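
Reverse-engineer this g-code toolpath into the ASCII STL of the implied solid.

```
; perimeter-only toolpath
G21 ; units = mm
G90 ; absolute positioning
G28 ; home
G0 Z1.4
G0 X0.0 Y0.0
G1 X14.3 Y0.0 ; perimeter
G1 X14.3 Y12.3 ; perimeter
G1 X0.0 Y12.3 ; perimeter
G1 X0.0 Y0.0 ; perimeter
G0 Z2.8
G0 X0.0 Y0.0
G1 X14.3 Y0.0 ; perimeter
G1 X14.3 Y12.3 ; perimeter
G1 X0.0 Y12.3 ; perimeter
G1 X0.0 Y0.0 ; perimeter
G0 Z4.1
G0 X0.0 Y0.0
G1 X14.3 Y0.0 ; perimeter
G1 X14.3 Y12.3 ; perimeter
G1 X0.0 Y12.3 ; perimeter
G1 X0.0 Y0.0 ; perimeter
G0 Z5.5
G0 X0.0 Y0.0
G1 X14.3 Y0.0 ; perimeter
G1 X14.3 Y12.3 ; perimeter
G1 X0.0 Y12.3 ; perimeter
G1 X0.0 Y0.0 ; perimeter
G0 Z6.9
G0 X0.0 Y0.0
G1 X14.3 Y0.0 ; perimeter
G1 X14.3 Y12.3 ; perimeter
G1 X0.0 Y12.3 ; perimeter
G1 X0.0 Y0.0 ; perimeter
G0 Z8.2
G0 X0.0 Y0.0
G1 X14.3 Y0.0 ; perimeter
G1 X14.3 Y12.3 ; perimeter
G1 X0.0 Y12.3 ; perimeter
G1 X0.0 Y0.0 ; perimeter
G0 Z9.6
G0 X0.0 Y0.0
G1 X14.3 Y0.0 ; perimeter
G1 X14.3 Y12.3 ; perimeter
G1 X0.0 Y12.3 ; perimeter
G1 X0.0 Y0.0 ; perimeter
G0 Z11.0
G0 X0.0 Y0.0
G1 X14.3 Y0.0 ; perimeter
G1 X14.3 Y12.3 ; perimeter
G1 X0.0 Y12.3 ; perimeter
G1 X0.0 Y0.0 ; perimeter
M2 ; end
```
solid part
  facet normal 0.0000 0.0000 -1.0000
    outer loop
      vertex 14.3 12.3 0.0
      vertex 14.3 0.0 0.0
      vertex 0.0 0.0 0.0
    endloop
  endfacet
  facet normal 0.0000 0.0000 -1.0000
    outer loop
      vertex 0.0 12.3 0.0
      vertex 14.3 12.3 0.0
      vertex 0.0 0.0 0.0
    endloop
  endfacet
  facet normal 0.0000 0.0000 1.0000
    outer loop
      vertex 0.0 0.0 11.0
      vertex 14.3 0.0 11.0
      vertex 14.3 12.3 11.0
    endloop
  endfacet
  facet normal 0.0000 0.0000 1.0000
    outer loop
      vertex 0.0 0.0 11.0
      vertex 14.3 12.3 11.0
      vertex 0.0 12.3 11.0
    endloop
  endfacet
  facet normal 0.0000 -1.0000 0.0000
    outer loop
      vertex 0.0 0.0 0.0
      vertex 14.3 0.0 0.0
      vertex 14.3 0.0 11.0
    endloop
  endfacet
  facet normal 0.0000 -1.0000 0.0000
    outer loop
      vertex 0.0 0.0 0.0
      vertex 14.3 0.0 11.0
      vertex 0.0 0.0 11.0
    endloop
  endfacet
  facet normal 0.0000 1.0000 0.0000
    outer loop
      vertex 14.3 12.3 11.0
      vertex 14.3 12.3 0.0
      vertex 0.0 12.3 0.0
    endloop
  endfacet
  facet normal 0.0000 1.0000 0.0000
    outer loop
      vertex 0.0 12.3 11.0
      vertex 14.3 12.3 11.0
      vertex 0.0 12.3 0.0
    endloop
  endfacet
  facet normal -1.0000 0.0000 0.0000
    outer loop
      vertex 0.0 12.3 11.0
      vertex 0.0 12.3 0.0
      vertex 0.0 0.0 0.0
    endloop
  endfacet
  facet normal -1.0000 0.0000 0.0000
    outer loop
      vertex 0.0 0.0 11.0
      vertex 0.0 12.3 11.0
      vertex 0.0 0.0 0.0
    endloop
  endfacet
  facet normal 1.0000 0.0000 0.0000
    outer loop
      vertex 14.3 0.0 0.0
      vertex 14.3 12.3 0.0
      vertex 14.3 12.3 11.0
    endloop
  endfacet
  facet normal 1.0000 0.0000 0.0000
    outer loop
      vertex 14.3 0.0 0.0
      vertex 14.3 12.3 11.0
      vertex 14.3 0.0 11.0
    endloop
  endfacet
endsolid part

The G0 Z moves step by Δz≈1.4 mm. Every layer's G1 loop is the same polygon, so the solid is a straight extrusion of it from z=0 to z≈11. Closing with flat bottom and top caps and triangulating gives 12 facets — a rectangular box, roughly 14.3 × 12.3 mm footprint and 11 mm tall.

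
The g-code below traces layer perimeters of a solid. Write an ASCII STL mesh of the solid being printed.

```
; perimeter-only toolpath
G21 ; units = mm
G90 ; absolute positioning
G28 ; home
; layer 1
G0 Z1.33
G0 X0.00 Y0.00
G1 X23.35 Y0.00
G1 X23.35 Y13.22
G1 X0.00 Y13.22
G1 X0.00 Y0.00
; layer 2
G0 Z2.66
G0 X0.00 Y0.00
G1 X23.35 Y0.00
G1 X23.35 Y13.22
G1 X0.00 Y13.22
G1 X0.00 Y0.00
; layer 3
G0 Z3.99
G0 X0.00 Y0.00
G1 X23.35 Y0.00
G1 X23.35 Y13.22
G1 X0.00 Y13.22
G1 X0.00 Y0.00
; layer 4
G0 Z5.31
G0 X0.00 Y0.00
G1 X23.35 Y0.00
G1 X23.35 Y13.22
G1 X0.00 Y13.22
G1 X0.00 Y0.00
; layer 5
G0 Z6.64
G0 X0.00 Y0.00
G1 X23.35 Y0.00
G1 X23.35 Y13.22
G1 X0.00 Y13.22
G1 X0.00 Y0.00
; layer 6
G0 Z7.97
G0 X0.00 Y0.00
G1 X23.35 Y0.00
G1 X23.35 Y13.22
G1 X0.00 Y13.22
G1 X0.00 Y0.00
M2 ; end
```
solid part
  facet normal 0.0000 0.0000 -1.0000
    outer loop
      vertex 23.35 13.22 0.00
      vertex 23.35 0.00 0.00
      vertex 0.00 0.00 0.00
    endloop
  endfacet
  facet normal 0.0000 0.0000 -1.0000
    outer loop
      vertex 0.00 13.22 0.00
      vertex 23.35 13.22 0.00
      vertex 0.00 0.00 0.00
    endloop
  endfacet
  facet normal 0.0000 0.0000 1.0000
    outer loop
      vertex 0.00 0.00 7.97
      vertex 23.35 0.00 7.97
      vertex 23.35 13.22 7.97
    endloop
  endfacet
  facet normal 0.0000 0.0000 1.0000
    outer loop
      vertex 0.00 0.00 7.97
      vertex 23.35 13.22 7.97
      vertex 0.00 13.22 7.97
    endloop
  endfacet
  facet normal 0.0000 -1.0000 0.0000
    outer loop
      vertex 0.00 0.00 0.00
      vertex 23.35 0.00 0.00
      vertex 23.35 0.00 7.97
    endloop
  endfacet
  facet normal 0.0000 -1.0000 0.0000
    outer loop
      vertex 0.00 0.00 0.00
      vertex 23.35 0.00 7.97
      vertex 0.00 0.00 7.97
    endloop
  endfacet
  facet normal 0.0000 1.0000 0.0000
    outer loop
      vertex 23.35 13.22 7.97
      vertex 23.35 13.22 0.00
      vertex 0.00 13.22 0.00
    endloop
  endfacet
  facet normal 0.0000 1.0000 0.0000
    outer loop
      vertex 0.00 13.22 7.97
      vertex 23.35 13.22 7.97
      vertex 0.00 13.22 0.00
    endloop
  endfacet
  facet normal -1.0000 0.0000 0.0000
    outer loop
      vertex 0.00 13.22 7.97
      vertex 0.00 13.22 0.00
      vertex 0.00 0.00 0.00
    endloop
  endfacet
  facet normal -1.0000 0.0000 0.0000
    outer loop
      vertex 0.00 0.00 7.97
      vertex 0.00 13.22 7.97
      vertex 0.00 0.00 0.00
    endloop
  endfacet
  facet normal 1.0000 0.0000 0.0000
    outer loop
      vertex 23.35 0.00 0.00
      vertex 23.35 13.22 0.00
      vertex 23.35 13.22 7.97
    endloop
  endfacet
  facet normal 1.0000 0.0000 0.0000
    outer loop
      vertex 23.35 0.00 0.00
      vertex 23.35 13.22 7.97
      vertex 23.35 0.00 7.97
    endloop
  endfacet
endsolid part

The G0 Z moves step by Δz≈1.33 mm. Every layer's G1 loop is the same polygon, so the solid is a straight extrusion of it from z=0 to z≈7.97. Closing with flat bottom and top caps and triangulating gives 12 facets — a rectangular box, roughly 23.4 × 13.2 mm footprint and 7.97 mm tall.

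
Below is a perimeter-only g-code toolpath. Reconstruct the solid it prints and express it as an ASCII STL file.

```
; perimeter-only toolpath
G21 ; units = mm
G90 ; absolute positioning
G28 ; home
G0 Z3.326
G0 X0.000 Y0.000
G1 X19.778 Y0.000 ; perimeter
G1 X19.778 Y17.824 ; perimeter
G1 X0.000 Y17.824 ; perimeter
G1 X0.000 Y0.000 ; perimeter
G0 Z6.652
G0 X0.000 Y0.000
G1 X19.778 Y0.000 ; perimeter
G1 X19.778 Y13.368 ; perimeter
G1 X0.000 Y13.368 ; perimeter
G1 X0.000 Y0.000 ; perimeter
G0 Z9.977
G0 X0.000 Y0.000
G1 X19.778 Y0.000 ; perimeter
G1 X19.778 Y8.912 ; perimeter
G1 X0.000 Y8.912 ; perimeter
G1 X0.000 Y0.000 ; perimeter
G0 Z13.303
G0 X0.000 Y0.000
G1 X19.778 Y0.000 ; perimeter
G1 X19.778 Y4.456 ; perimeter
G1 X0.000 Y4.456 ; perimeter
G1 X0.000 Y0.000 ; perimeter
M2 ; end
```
solid part
  facet normal 0.0000 0.0000 -1.0000
    outer loop
      vertex 19.778 22.280 0.000
      vertex 19.778 0.000 0.000
      vertex 0.000 0.000 0.000
    endloop
  endfacet
  facet normal 0.0000 0.0000 -1.0000
    outer loop
      vertex 0.000 22.280 0.000
      vertex 19.778 22.280 0.000
      vertex 0.000 0.000 0.000
    endloop
  endfacet
  facet normal 0.0000 -1.0000 0.0000
    outer loop
      vertex 0.000 0.000 0.000
      vertex 19.778 0.000 0.000
      vertex 19.778 0.000 16.629
    endloop
  endfacet
  facet normal 0.0000 -1.0000 0.0000
    outer loop
      vertex 0.000 0.000 0.000
      vertex 19.778 0.000 16.629
      vertex 0.000 0.000 16.629
    endloop
  endfacet
  facet normal 0.0000 0.5981 0.8014
    outer loop
      vertex 0.000 0.000 16.629
      vertex 19.778 0.000 16.629
      vertex 19.778 22.280 0.000
    endloop
  endfacet
  facet normal 0.0000 0.5981 0.8014
    outer loop
      vertex 0.000 0.000 16.629
      vertex 19.778 22.280 0.000
      vertex 0.000 22.280 0.000
    endloop
  endfacet
  facet normal -1.0000 0.0000 0.0000
    outer loop
      vertex 0.000 0.000 16.629
      vertex 0.000 22.280 0.000
      vertex 0.000 0.000 0.000
    endloop
  endfacet
  facet normal 1.0000 0.0000 0.0000
    outer loop
      vertex 19.778 0.000 0.000
      vertex 19.778 22.280 0.000
      vertex 19.778 0.000 16.629
    endloop
  endfacet
endsolid part

The G0 Z moves step by Δz≈3.326 mm. The G1 loops shrink linearly with z, so the solid tapers from its base footprint up to z≈16.6. Closing with a flat bottom cap and the tapered top and triangulating gives 8 facets — a wedge (ramp): 19.8 × 22.3 mm base, rising to 16.6 mm along the y=0 edge and sloping linearly to z=0 at y=22.3.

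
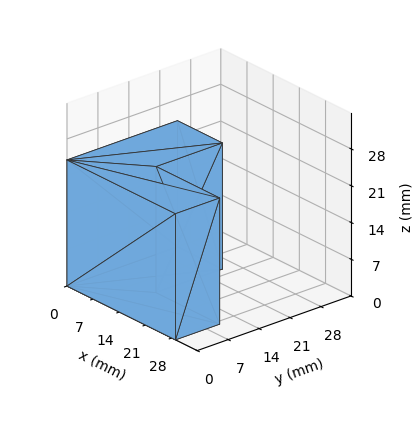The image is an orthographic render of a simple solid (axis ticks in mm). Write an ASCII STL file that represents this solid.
Reading the render: the shape is an L-shaped prism: outer 29 × 25 mm, arm thicknesses ≈ 10 mm (horizontal) and 12 mm (vertical), extruded 24 mm in z (dimensions read to the nearest mm from the axis ticks). For the STL, each face is triangulated and given an outward normal.

solid part
  facet normal 0.0000 0.0000 -1.0000
    outer loop
      vertex 29.00 10.00 0.00
      vertex 29.00 0.00 0.00
      vertex 0.00 0.00 0.00
    endloop
  endfacet
  facet normal 0.0000 0.0000 -1.0000
    outer loop
      vertex 12.00 10.00 0.00
      vertex 29.00 10.00 0.00
      vertex 0.00 0.00 0.00
    endloop
  endfacet
  facet normal 0.0000 0.0000 -1.0000
    outer loop
      vertex 12.00 25.00 0.00
      vertex 12.00 10.00 0.00
      vertex 0.00 0.00 0.00
    endloop
  endfacet
  facet normal 0.0000 0.0000 -1.0000
    outer loop
      vertex 0.00 25.00 0.00
      vertex 12.00 25.00 0.00
      vertex 0.00 0.00 0.00
    endloop
  endfacet
  facet normal 0.0000 0.0000 1.0000
    outer loop
      vertex 0.00 0.00 24.00
      vertex 29.00 0.00 24.00
      vertex 29.00 10.00 24.00
    endloop
  endfacet
  facet normal 0.0000 0.0000 1.0000
    outer loop
      vertex 0.00 0.00 24.00
      vertex 29.00 10.00 24.00
      vertex 12.00 10.00 24.00
    endloop
  endfacet
  facet normal 0.0000 0.0000 1.0000
    outer loop
      vertex 0.00 0.00 24.00
      vertex 12.00 10.00 24.00
      vertex 12.00 25.00 24.00
    endloop
  endfacet
  facet normal 0.0000 0.0000 1.0000
    outer loop
      vertex 0.00 0.00 24.00
      vertex 12.00 25.00 24.00
      vertex 0.00 25.00 24.00
    endloop
  endfacet
  facet normal 0.0000 -1.0000 0.0000
    outer loop
      vertex 0.00 0.00 0.00
      vertex 29.00 0.00 0.00
      vertex 29.00 0.00 24.00
    endloop
  endfacet
  facet normal 0.0000 -1.0000 0.0000
    outer loop
      vertex 0.00 0.00 0.00
      vertex 29.00 0.00 24.00
      vertex 0.00 0.00 24.00
    endloop
  endfacet
  facet normal 1.0000 0.0000 0.0000
    outer loop
      vertex 29.00 0.00 0.00
      vertex 29.00 10.00 0.00
      vertex 29.00 10.00 24.00
    endloop
  endfacet
  facet normal 1.0000 0.0000 0.0000
    outer loop
      vertex 29.00 0.00 0.00
      vertex 29.00 10.00 24.00
      vertex 29.00 0.00 24.00
    endloop
  endfacet
  facet normal 0.0000 1.0000 0.0000
    outer loop
      vertex 29.00 10.00 0.00
      vertex 12.00 10.00 0.00
      vertex 12.00 10.00 24.00
    endloop
  endfacet
  facet normal 0.0000 1.0000 0.0000
    outer loop
      vertex 29.00 10.00 0.00
      vertex 12.00 10.00 24.00
      vertex 29.00 10.00 24.00
    endloop
  endfacet
  facet normal 1.0000 0.0000 0.0000
    outer loop
      vertex 12.00 10.00 0.00
      vertex 12.00 25.00 0.00
      vertex 12.00 25.00 24.00
    endloop
  endfacet
  facet normal 1.0000 0.0000 0.0000
    outer loop
      vertex 12.00 10.00 0.00
      vertex 12.00 25.00 24.00
      vertex 12.00 10.00 24.00
    endloop
  endfacet
  facet normal 0.0000 1.0000 0.0000
    outer loop
      vertex 12.00 25.00 0.00
      vertex 0.00 25.00 0.00
      vertex 0.00 25.00 24.00
    endloop
  endfacet
  facet normal 0.0000 1.0000 0.0000
    outer loop
      vertex 12.00 25.00 0.00
      vertex 0.00 25.00 24.00
      vertex 12.00 25.00 24.00
    endloop
  endfacet
  facet normal -1.0000 0.0000 0.0000
    outer loop
      vertex 0.00 25.00 0.00
      vertex 0.00 0.00 0.00
      vertex 0.00 0.00 24.00
    endloop
  endfacet
  facet normal -1.0000 0.0000 0.0000
    outer loop
      vertex 0.00 25.00 0.00
      vertex 0.00 0.00 24.00
      vertex 0.00 25.00 24.00
    endloop
  endfacet
endsolid part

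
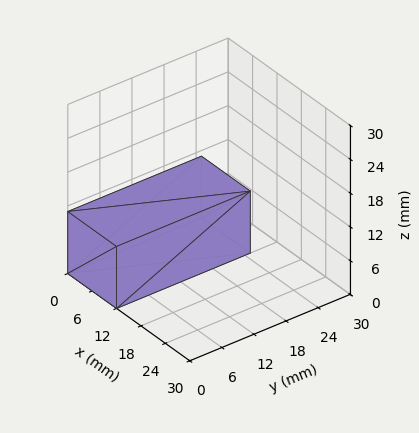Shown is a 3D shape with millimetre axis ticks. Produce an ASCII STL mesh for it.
Reading the render: the shape is a rectangular box, roughly 12 × 25 mm footprint and 11 mm tall (dimensions read to the nearest mm from the axis ticks). For the STL, each face is triangulated and given an outward normal.

solid part
  facet normal 0.0000 0.0000 -1.0000
    outer loop
      vertex 12.000 25.000 0.000
      vertex 12.000 0.000 0.000
      vertex 0.000 0.000 0.000
    endloop
  endfacet
  facet normal 0.0000 0.0000 -1.0000
    outer loop
      vertex 0.000 25.000 0.000
      vertex 12.000 25.000 0.000
      vertex 0.000 0.000 0.000
    endloop
  endfacet
  facet normal 0.0000 0.0000 1.0000
    outer loop
      vertex 0.000 0.000 11.000
      vertex 12.000 0.000 11.000
      vertex 12.000 25.000 11.000
    endloop
  endfacet
  facet normal 0.0000 0.0000 1.0000
    outer loop
      vertex 0.000 0.000 11.000
      vertex 12.000 25.000 11.000
      vertex 0.000 25.000 11.000
    endloop
  endfacet
  facet normal 0.0000 -1.0000 0.0000
    outer loop
      vertex 0.000 0.000 0.000
      vertex 12.000 0.000 0.000
      vertex 12.000 0.000 11.000
    endloop
  endfacet
  facet normal 0.0000 -1.0000 0.0000
    outer loop
      vertex 0.000 0.000 0.000
      vertex 12.000 0.000 11.000
      vertex 0.000 0.000 11.000
    endloop
  endfacet
  facet normal 0.0000 1.0000 0.0000
    outer loop
      vertex 12.000 25.000 11.000
      vertex 12.000 25.000 0.000
      vertex 0.000 25.000 0.000
    endloop
  endfacet
  facet normal 0.0000 1.0000 0.0000
    outer loop
      vertex 0.000 25.000 11.000
      vertex 12.000 25.000 11.000
      vertex 0.000 25.000 0.000
    endloop
  endfacet
  facet normal -1.0000 0.0000 0.0000
    outer loop
      vertex 0.000 25.000 11.000
      vertex 0.000 25.000 0.000
      vertex 0.000 0.000 0.000
    endloop
  endfacet
  facet normal -1.0000 0.0000 0.0000
    outer loop
      vertex 0.000 0.000 11.000
      vertex 0.000 25.000 11.000
      vertex 0.000 0.000 0.000
    endloop
  endfacet
  facet normal 1.0000 0.0000 0.0000
    outer loop
      vertex 12.000 0.000 0.000
      vertex 12.000 25.000 0.000
      vertex 12.000 25.000 11.000
    endloop
  endfacet
  facet normal 1.0000 0.0000 0.0000
    outer loop
      vertex 12.000 0.000 0.000
      vertex 12.000 25.000 11.000
      vertex 12.000 0.000 11.000
    endloop
  endfacet
endsolid part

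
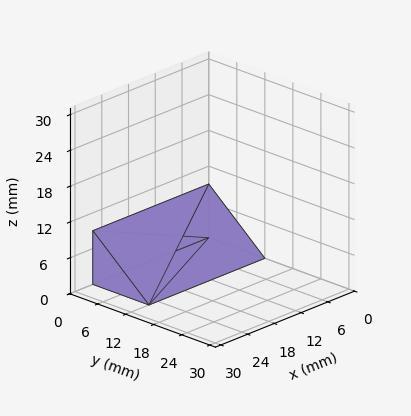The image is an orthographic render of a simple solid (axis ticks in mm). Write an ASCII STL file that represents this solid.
Reading the render: the shape is a wedge (ramp): 26 × 12 mm base, rising to 9 mm along the y=0 edge and sloping linearly to z=0 at y=12 (dimensions read to the nearest mm from the axis ticks). For the STL, each face is triangulated and given an outward normal.

solid part
  facet normal 0.0000 0.0000 -1.0000
    outer loop
      vertex 26.00 12.00 0.00
      vertex 26.00 0.00 0.00
      vertex 0.00 0.00 0.00
    endloop
  endfacet
  facet normal 0.0000 0.0000 -1.0000
    outer loop
      vertex 0.00 12.00 0.00
      vertex 26.00 12.00 0.00
      vertex 0.00 0.00 0.00
    endloop
  endfacet
  facet normal 0.0000 -1.0000 0.0000
    outer loop
      vertex 0.00 0.00 0.00
      vertex 26.00 0.00 0.00
      vertex 26.00 0.00 9.00
    endloop
  endfacet
  facet normal 0.0000 -1.0000 0.0000
    outer loop
      vertex 0.00 0.00 0.00
      vertex 26.00 0.00 9.00
      vertex 0.00 0.00 9.00
    endloop
  endfacet
  facet normal 0.0000 0.6000 0.8000
    outer loop
      vertex 0.00 0.00 9.00
      vertex 26.00 0.00 9.00
      vertex 26.00 12.00 0.00
    endloop
  endfacet
  facet normal 0.0000 0.6000 0.8000
    outer loop
      vertex 0.00 0.00 9.00
      vertex 26.00 12.00 0.00
      vertex 0.00 12.00 0.00
    endloop
  endfacet
  facet normal -1.0000 0.0000 0.0000
    outer loop
      vertex 0.00 0.00 9.00
      vertex 0.00 12.00 0.00
      vertex 0.00 0.00 0.00
    endloop
  endfacet
  facet normal 1.0000 0.0000 0.0000
    outer loop
      vertex 26.00 0.00 0.00
      vertex 26.00 12.00 0.00
      vertex 26.00 0.00 9.00
    endloop
  endfacet
endsolid part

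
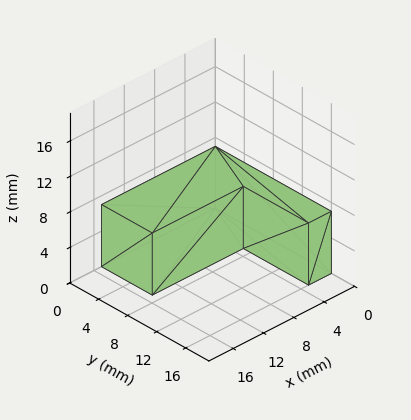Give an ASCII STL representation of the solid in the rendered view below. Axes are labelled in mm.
Reading the render: the shape is an L-shaped prism: outer 15 × 16 mm, arm thicknesses ≈ 7 mm (horizontal) and 3 mm (vertical), extruded 7 mm in z (dimensions read to the nearest mm from the axis ticks). For the STL, each face is triangulated and given an outward normal.

solid part
  facet normal 0.0000 0.0000 -1.0000
    outer loop
      vertex 15.00 7.00 0.00
      vertex 15.00 0.00 0.00
      vertex 0.00 0.00 0.00
    endloop
  endfacet
  facet normal 0.0000 0.0000 -1.0000
    outer loop
      vertex 3.00 7.00 0.00
      vertex 15.00 7.00 0.00
      vertex 0.00 0.00 0.00
    endloop
  endfacet
  facet normal 0.0000 0.0000 -1.0000
    outer loop
      vertex 3.00 16.00 0.00
      vertex 3.00 7.00 0.00
      vertex 0.00 0.00 0.00
    endloop
  endfacet
  facet normal 0.0000 0.0000 -1.0000
    outer loop
      vertex 0.00 16.00 0.00
      vertex 3.00 16.00 0.00
      vertex 0.00 0.00 0.00
    endloop
  endfacet
  facet normal 0.0000 0.0000 1.0000
    outer loop
      vertex 0.00 0.00 7.00
      vertex 15.00 0.00 7.00
      vertex 15.00 7.00 7.00
    endloop
  endfacet
  facet normal 0.0000 0.0000 1.0000
    outer loop
      vertex 0.00 0.00 7.00
      vertex 15.00 7.00 7.00
      vertex 3.00 7.00 7.00
    endloop
  endfacet
  facet normal 0.0000 0.0000 1.0000
    outer loop
      vertex 0.00 0.00 7.00
      vertex 3.00 7.00 7.00
      vertex 3.00 16.00 7.00
    endloop
  endfacet
  facet normal 0.0000 0.0000 1.0000
    outer loop
      vertex 0.00 0.00 7.00
      vertex 3.00 16.00 7.00
      vertex 0.00 16.00 7.00
    endloop
  endfacet
  facet normal 0.0000 -1.0000 0.0000
    outer loop
      vertex 0.00 0.00 0.00
      vertex 15.00 0.00 0.00
      vertex 15.00 0.00 7.00
    endloop
  endfacet
  facet normal 0.0000 -1.0000 0.0000
    outer loop
      vertex 0.00 0.00 0.00
      vertex 15.00 0.00 7.00
      vertex 0.00 0.00 7.00
    endloop
  endfacet
  facet normal 1.0000 0.0000 0.0000
    outer loop
      vertex 15.00 0.00 0.00
      vertex 15.00 7.00 0.00
      vertex 15.00 7.00 7.00
    endloop
  endfacet
  facet normal 1.0000 0.0000 0.0000
    outer loop
      vertex 15.00 0.00 0.00
      vertex 15.00 7.00 7.00
      vertex 15.00 0.00 7.00
    endloop
  endfacet
  facet normal 0.0000 1.0000 0.0000
    outer loop
      vertex 15.00 7.00 0.00
      vertex 3.00 7.00 0.00
      vertex 3.00 7.00 7.00
    endloop
  endfacet
  facet normal 0.0000 1.0000 0.0000
    outer loop
      vertex 15.00 7.00 0.00
      vertex 3.00 7.00 7.00
      vertex 15.00 7.00 7.00
    endloop
  endfacet
  facet normal 1.0000 0.0000 0.0000
    outer loop
      vertex 3.00 7.00 0.00
      vertex 3.00 16.00 0.00
      vertex 3.00 16.00 7.00
    endloop
  endfacet
  facet normal 1.0000 0.0000 0.0000
    outer loop
      vertex 3.00 7.00 0.00
      vertex 3.00 16.00 7.00
      vertex 3.00 7.00 7.00
    endloop
  endfacet
  facet normal 0.0000 1.0000 0.0000
    outer loop
      vertex 3.00 16.00 0.00
      vertex 0.00 16.00 0.00
      vertex 0.00 16.00 7.00
    endloop
  endfacet
  facet normal 0.0000 1.0000 0.0000
    outer loop
      vertex 3.00 16.00 0.00
      vertex 0.00 16.00 7.00
      vertex 3.00 16.00 7.00
    endloop
  endfacet
  facet normal -1.0000 0.0000 0.0000
    outer loop
      vertex 0.00 16.00 0.00
      vertex 0.00 0.00 0.00
      vertex 0.00 0.00 7.00
    endloop
  endfacet
  facet normal -1.0000 0.0000 0.0000
    outer loop
      vertex 0.00 16.00 0.00
      vertex 0.00 0.00 7.00
      vertex 0.00 16.00 7.00
    endloop
  endfacet
endsolid part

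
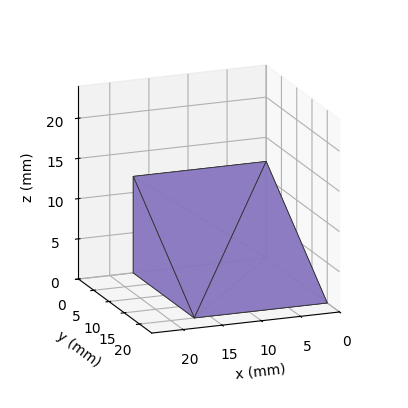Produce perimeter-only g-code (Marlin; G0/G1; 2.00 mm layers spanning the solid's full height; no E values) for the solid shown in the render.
Reading the render: the shape is a wedge (ramp): 17 × 20 mm base, rising to 12 mm along the y=0 edge and sloping linearly to z=0 at y=20 (dimensions read to the nearest mm from the axis ticks). For the g-code, the solid's height is divided into equal slices at the stated Δz and each level perimeter traced with G1 moves after a G0 lift.

; perimeter-only toolpath
G21 ; units = mm
G90 ; absolute positioning
G28 ; home
; layer 1
G0 Z2.00
G0 X0.00 Y0.00
G1 X17.00 Y0.00
G1 X17.00 Y16.67
G1 X0.00 Y16.67
G1 X0.00 Y0.00
; layer 2
G0 Z4.00
G0 X0.00 Y0.00
G1 X17.00 Y0.00
G1 X17.00 Y13.33
G1 X0.00 Y13.33
G1 X0.00 Y0.00
; layer 3
G0 Z6.00
G0 X0.00 Y0.00
G1 X17.00 Y0.00
G1 X17.00 Y10.00
G1 X0.00 Y10.00
G1 X0.00 Y0.00
; layer 4
G0 Z8.00
G0 X0.00 Y0.00
G1 X17.00 Y0.00
G1 X17.00 Y6.67
G1 X0.00 Y6.67
G1 X0.00 Y0.00
; layer 5
G0 Z10.00
G0 X0.00 Y0.00
G1 X17.00 Y0.00
G1 X17.00 Y3.33
G1 X0.00 Y3.33
G1 X0.00 Y0.00
M2 ; end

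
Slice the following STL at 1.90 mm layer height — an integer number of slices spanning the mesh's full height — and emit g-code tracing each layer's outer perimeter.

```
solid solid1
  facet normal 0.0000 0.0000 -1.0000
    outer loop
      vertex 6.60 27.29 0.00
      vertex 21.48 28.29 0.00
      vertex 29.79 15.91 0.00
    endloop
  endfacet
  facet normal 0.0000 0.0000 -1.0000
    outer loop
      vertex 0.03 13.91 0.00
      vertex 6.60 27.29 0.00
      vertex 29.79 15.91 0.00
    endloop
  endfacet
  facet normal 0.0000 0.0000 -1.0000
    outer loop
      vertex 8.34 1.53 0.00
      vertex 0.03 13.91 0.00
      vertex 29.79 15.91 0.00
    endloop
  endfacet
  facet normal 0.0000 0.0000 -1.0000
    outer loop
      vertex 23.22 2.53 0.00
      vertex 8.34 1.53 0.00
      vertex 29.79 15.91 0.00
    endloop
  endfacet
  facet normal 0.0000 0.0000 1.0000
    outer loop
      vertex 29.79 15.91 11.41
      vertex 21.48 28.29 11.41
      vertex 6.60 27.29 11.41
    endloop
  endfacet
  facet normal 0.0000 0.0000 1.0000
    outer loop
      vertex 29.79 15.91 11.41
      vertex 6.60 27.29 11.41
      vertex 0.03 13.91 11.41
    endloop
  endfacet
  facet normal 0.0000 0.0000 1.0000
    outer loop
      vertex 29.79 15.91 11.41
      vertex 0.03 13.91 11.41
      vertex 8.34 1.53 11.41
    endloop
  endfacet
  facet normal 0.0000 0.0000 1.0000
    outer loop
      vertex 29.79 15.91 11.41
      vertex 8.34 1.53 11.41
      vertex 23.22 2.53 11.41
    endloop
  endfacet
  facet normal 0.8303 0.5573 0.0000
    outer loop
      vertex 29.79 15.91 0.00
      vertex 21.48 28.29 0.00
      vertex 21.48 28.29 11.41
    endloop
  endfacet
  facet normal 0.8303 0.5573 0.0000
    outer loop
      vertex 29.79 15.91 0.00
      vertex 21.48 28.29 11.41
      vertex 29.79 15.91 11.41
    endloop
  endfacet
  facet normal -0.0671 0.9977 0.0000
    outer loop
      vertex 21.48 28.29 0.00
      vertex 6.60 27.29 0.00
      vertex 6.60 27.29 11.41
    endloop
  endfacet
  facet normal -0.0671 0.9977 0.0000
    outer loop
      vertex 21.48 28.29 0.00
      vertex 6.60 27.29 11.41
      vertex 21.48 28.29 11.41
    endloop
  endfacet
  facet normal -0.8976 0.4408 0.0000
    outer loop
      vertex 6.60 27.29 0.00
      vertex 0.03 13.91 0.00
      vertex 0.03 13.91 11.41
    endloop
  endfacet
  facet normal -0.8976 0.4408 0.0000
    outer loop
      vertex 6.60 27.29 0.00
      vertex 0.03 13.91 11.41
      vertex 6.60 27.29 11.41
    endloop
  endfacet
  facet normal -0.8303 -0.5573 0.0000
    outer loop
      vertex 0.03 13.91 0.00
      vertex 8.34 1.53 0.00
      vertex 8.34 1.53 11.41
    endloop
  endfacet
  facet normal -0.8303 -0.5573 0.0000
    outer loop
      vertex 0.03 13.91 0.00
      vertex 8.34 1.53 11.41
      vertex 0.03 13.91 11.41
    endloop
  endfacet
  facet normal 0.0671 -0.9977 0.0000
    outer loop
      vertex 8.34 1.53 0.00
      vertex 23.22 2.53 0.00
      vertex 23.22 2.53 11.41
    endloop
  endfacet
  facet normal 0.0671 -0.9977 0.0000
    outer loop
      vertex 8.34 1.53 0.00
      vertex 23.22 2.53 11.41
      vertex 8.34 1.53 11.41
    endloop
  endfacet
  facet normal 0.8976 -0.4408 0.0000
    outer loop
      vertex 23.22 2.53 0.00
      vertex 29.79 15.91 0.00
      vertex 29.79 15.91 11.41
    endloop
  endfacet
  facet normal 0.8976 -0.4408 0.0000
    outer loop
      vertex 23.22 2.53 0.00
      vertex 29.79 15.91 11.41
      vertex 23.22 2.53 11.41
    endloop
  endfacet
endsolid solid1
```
; perimeter-only toolpath
G21 ; units = mm
G90 ; absolute positioning
G28 ; home
; layer 1
G0 Z1.90
G0 X29.79 Y15.91
G1 X21.48 Y28.29
G1 X6.60 Y27.29
G1 X0.03 Y13.91
G1 X8.34 Y1.53
G1 X23.22 Y2.53
G1 X29.79 Y15.91
; layer 2
G0 Z3.80
G0 X29.79 Y15.91
G1 X21.48 Y28.29
G1 X6.60 Y27.29
G1 X0.03 Y13.91
G1 X8.34 Y1.53
G1 X23.22 Y2.53
G1 X29.79 Y15.91
; layer 3
G0 Z5.71
G0 X29.79 Y15.91
G1 X21.48 Y28.29
G1 X6.60 Y27.29
G1 X0.03 Y13.91
G1 X8.34 Y1.53
G1 X23.22 Y2.53
G1 X29.79 Y15.91
; layer 4
G0 Z7.61
G0 X29.79 Y15.91
G1 X21.48 Y28.29
G1 X6.60 Y27.29
G1 X0.03 Y13.91
G1 X8.34 Y1.53
G1 X23.22 Y2.53
G1 X29.79 Y15.91
; layer 5
G0 Z9.51
G0 X29.79 Y15.91
G1 X21.48 Y28.29
G1 X6.60 Y27.29
G1 X0.03 Y13.91
G1 X8.34 Y1.53
G1 X23.22 Y2.53
G1 X29.79 Y15.91
; layer 6
G0 Z11.41
G0 X29.79 Y15.91
G1 X21.48 Y28.29
G1 X6.60 Y27.29
G1 X0.03 Y13.91
G1 X8.34 Y1.53
G1 X23.22 Y2.53
G1 X29.79 Y15.91
M2 ; end

The solid is a regular 6-sided prism (a cylinder approximated with 6 flat sides), circumscribed radius ≈ 14.9 mm, height ≈ 11.4 mm. Slicing at Δz = 1.90 mm — 6 equal slices spanning the solid's height, so layer i sits at z = i·h/6 — gives 6 non-empty perimeters. Each is a 6-segment closed polygon; G0 lifts to the layer z and rapids to the start vertex, then G1 traces the edges.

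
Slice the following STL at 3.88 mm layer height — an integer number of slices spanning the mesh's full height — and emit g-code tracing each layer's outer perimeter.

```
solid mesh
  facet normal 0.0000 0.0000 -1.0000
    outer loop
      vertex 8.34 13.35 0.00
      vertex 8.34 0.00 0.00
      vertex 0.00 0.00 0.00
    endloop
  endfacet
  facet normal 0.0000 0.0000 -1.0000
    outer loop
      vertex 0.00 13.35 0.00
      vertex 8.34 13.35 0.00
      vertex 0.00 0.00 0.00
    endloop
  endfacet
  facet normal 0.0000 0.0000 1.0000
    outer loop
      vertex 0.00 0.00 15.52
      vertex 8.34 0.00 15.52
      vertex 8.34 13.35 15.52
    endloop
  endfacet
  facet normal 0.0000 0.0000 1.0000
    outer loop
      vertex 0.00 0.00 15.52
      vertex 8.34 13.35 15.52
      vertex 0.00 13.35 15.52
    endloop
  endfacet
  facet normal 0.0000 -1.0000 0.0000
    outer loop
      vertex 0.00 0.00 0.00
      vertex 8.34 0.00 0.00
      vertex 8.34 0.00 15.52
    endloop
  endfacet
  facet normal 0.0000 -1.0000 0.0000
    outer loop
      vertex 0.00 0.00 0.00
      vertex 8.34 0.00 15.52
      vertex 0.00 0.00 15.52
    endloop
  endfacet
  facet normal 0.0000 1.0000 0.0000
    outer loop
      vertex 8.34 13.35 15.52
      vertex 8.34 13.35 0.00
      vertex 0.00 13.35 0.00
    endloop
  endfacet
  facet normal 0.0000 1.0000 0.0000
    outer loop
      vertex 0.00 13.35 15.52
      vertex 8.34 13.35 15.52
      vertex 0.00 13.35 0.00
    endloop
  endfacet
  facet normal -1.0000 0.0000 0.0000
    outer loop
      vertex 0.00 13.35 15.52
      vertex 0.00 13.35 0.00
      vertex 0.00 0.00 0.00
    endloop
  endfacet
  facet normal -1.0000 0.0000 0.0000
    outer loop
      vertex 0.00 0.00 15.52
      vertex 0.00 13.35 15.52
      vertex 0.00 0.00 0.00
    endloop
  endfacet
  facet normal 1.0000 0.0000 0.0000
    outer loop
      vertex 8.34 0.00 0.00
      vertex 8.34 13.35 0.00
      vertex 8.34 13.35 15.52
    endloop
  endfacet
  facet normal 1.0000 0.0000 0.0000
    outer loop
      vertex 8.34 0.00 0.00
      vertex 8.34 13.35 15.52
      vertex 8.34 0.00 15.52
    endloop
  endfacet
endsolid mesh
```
; perimeter-only toolpath
G21 ; units = mm
G90 ; absolute positioning
G28 ; home
; layer 1
G0 Z3.88
G0 X0.00 Y0.00
G1 X8.34 Y0.00
G1 X8.34 Y13.35
G1 X0.00 Y13.35
G1 X0.00 Y0.00
; layer 2
G0 Z7.76
G0 X0.00 Y0.00
G1 X8.34 Y0.00
G1 X8.34 Y13.35
G1 X0.00 Y13.35
G1 X0.00 Y0.00
; layer 3
G0 Z11.64
G0 X0.00 Y0.00
G1 X8.34 Y0.00
G1 X8.34 Y13.35
G1 X0.00 Y13.35
G1 X0.00 Y0.00
; layer 4
G0 Z15.52
G0 X0.00 Y0.00
G1 X8.34 Y0.00
G1 X8.34 Y13.35
G1 X0.00 Y13.35
G1 X0.00 Y0.00
M2 ; end

The solid is a rectangular box, roughly 8.34 × 13.3 mm footprint and 15.5 mm tall. Slicing at Δz = 3.88 mm — 4 equal slices spanning the solid's height, so layer i sits at z = i·h/4 — gives 4 non-empty perimeters. Each is a 4-segment closed polygon; G0 lifts to the layer z and rapids to the start vertex, then G1 traces the edges.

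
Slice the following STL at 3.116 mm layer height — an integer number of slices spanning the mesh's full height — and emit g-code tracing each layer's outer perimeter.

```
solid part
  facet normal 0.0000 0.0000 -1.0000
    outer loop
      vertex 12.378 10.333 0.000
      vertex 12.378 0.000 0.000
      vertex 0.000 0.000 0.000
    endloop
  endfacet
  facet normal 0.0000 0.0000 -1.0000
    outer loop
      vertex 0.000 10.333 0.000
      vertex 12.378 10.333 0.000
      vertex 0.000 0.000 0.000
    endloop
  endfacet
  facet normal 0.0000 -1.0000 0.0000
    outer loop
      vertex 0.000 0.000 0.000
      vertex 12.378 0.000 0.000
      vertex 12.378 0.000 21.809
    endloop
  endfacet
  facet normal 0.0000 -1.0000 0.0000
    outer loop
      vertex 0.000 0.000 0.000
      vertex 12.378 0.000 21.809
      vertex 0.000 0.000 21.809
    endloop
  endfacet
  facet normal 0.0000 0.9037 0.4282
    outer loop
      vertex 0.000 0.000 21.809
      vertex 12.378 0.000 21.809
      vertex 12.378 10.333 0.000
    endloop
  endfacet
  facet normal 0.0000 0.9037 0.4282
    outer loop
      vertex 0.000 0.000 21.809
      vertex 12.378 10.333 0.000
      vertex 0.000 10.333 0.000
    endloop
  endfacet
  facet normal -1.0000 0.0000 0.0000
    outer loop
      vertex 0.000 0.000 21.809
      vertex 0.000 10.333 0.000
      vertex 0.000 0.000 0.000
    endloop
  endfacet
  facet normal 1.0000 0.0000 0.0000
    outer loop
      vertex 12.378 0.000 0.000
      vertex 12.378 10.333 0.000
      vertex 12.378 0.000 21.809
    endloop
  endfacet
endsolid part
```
; perimeter-only toolpath
G21 ; units = mm
G90 ; absolute positioning
G28 ; home
; layer 1
G0 Z3.116
G0 X0.000 Y0.000
G1 X12.378 Y0.000
G1 X12.378 Y8.857
G1 X0.000 Y8.857
G1 X0.000 Y0.000
; layer 2
G0 Z6.231
G0 X0.000 Y0.000
G1 X12.378 Y0.000
G1 X12.378 Y7.381
G1 X0.000 Y7.381
G1 X0.000 Y0.000
; layer 3
G0 Z9.347
G0 X0.000 Y0.000
G1 X12.378 Y0.000
G1 X12.378 Y5.905
G1 X0.000 Y5.905
G1 X0.000 Y0.000
; layer 4
G0 Z12.462
G0 X0.000 Y0.000
G1 X12.378 Y0.000
G1 X12.378 Y4.428
G1 X0.000 Y4.428
G1 X0.000 Y0.000
; layer 5
G0 Z15.578
G0 X0.000 Y0.000
G1 X12.378 Y0.000
G1 X12.378 Y2.952
G1 X0.000 Y2.952
G1 X0.000 Y0.000
; layer 6
G0 Z18.693
G0 X0.000 Y0.000
G1 X12.378 Y0.000
G1 X12.378 Y1.476
G1 X0.000 Y1.476
G1 X0.000 Y0.000
M2 ; end

The solid is a wedge (ramp): 12.4 × 10.3 mm base, rising to 21.8 mm along the y=0 edge and sloping linearly to z=0 at y=10.3. Slicing at Δz = 3.116 mm — 7 equal slices spanning the solid's height, so layer i sits at z = i·h/7 — gives 6 non-empty perimeters. Each is a 4-segment closed polygon; G0 lifts to the layer z and rapids to the start vertex, then G1 traces the edges. The cross-section shrinks linearly with z (the slice at the apex is degenerate and omitted).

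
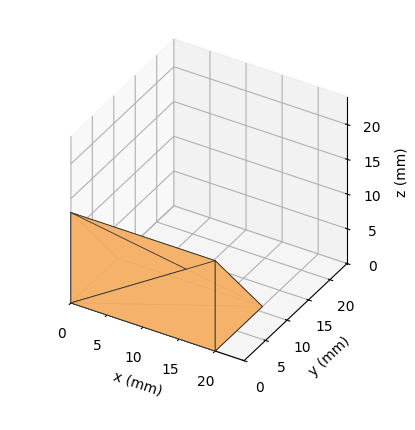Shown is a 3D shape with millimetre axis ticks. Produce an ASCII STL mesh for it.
Reading the render: the shape is a wedge (ramp): 20 × 11 mm base, rising to 13 mm along the y=0 edge and sloping linearly to z=0 at y=11 (dimensions read to the nearest mm from the axis ticks). For the STL, each face is triangulated and given an outward normal.

solid part
  facet normal 0.0000 0.0000 -1.0000
    outer loop
      vertex 20.000 11.000 0.000
      vertex 20.000 0.000 0.000
      vertex 0.000 0.000 0.000
    endloop
  endfacet
  facet normal 0.0000 0.0000 -1.0000
    outer loop
      vertex 0.000 11.000 0.000
      vertex 20.000 11.000 0.000
      vertex 0.000 0.000 0.000
    endloop
  endfacet
  facet normal 0.0000 -1.0000 0.0000
    outer loop
      vertex 0.000 0.000 0.000
      vertex 20.000 0.000 0.000
      vertex 20.000 0.000 13.000
    endloop
  endfacet
  facet normal 0.0000 -1.0000 0.0000
    outer loop
      vertex 0.000 0.000 0.000
      vertex 20.000 0.000 13.000
      vertex 0.000 0.000 13.000
    endloop
  endfacet
  facet normal 0.0000 0.7634 0.6459
    outer loop
      vertex 0.000 0.000 13.000
      vertex 20.000 0.000 13.000
      vertex 20.000 11.000 0.000
    endloop
  endfacet
  facet normal 0.0000 0.7634 0.6459
    outer loop
      vertex 0.000 0.000 13.000
      vertex 20.000 11.000 0.000
      vertex 0.000 11.000 0.000
    endloop
  endfacet
  facet normal -1.0000 0.0000 0.0000
    outer loop
      vertex 0.000 0.000 13.000
      vertex 0.000 11.000 0.000
      vertex 0.000 0.000 0.000
    endloop
  endfacet
  facet normal 1.0000 0.0000 0.0000
    outer loop
      vertex 20.000 0.000 0.000
      vertex 20.000 11.000 0.000
      vertex 20.000 0.000 13.000
    endloop
  endfacet
endsolid part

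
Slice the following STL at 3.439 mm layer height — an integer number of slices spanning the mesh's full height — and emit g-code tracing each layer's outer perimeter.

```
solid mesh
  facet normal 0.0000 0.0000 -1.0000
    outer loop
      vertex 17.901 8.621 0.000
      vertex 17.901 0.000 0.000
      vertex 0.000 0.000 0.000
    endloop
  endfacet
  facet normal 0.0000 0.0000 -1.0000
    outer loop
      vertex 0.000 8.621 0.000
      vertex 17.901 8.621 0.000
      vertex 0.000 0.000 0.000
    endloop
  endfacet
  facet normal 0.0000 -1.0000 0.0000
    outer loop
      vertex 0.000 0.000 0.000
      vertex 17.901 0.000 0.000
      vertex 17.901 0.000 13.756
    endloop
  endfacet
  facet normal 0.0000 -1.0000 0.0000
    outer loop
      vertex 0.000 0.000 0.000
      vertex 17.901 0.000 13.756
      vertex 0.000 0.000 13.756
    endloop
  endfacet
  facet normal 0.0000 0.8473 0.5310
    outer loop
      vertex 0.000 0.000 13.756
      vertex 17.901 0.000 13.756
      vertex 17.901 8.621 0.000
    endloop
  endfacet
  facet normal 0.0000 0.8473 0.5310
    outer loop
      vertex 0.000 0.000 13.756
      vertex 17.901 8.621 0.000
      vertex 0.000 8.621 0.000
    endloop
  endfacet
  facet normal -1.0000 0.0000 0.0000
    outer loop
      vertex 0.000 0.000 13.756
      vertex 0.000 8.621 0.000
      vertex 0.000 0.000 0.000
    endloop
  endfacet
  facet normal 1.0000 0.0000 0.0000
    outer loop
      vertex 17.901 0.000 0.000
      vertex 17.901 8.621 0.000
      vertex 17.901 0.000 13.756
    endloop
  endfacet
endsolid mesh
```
; perimeter-only toolpath
G21 ; units = mm
G90 ; absolute positioning
G28 ; home
; layer 1
G0 Z3.439
G0 X0.000 Y0.000
G1 X17.901 Y0.000
G1 X17.901 Y6.466
G1 X0.000 Y6.466
G1 X0.000 Y0.000
; layer 2
G0 Z6.878
G0 X0.000 Y0.000
G1 X17.901 Y0.000
G1 X17.901 Y4.311
G1 X0.000 Y4.311
G1 X0.000 Y0.000
; layer 3
G0 Z10.317
G0 X0.000 Y0.000
G1 X17.901 Y0.000
G1 X17.901 Y2.155
G1 X0.000 Y2.155
G1 X0.000 Y0.000
M2 ; end

The solid is a wedge (ramp): 17.9 × 8.62 mm base, rising to 13.8 mm along the y=0 edge and sloping linearly to z=0 at y=8.62. Slicing at Δz = 3.439 mm — 4 equal slices spanning the solid's height, so layer i sits at z = i·h/4 — gives 3 non-empty perimeters. Each is a 4-segment closed polygon; G0 lifts to the layer z and rapids to the start vertex, then G1 traces the edges. The cross-section shrinks linearly with z (the slice at the apex is degenerate and omitted).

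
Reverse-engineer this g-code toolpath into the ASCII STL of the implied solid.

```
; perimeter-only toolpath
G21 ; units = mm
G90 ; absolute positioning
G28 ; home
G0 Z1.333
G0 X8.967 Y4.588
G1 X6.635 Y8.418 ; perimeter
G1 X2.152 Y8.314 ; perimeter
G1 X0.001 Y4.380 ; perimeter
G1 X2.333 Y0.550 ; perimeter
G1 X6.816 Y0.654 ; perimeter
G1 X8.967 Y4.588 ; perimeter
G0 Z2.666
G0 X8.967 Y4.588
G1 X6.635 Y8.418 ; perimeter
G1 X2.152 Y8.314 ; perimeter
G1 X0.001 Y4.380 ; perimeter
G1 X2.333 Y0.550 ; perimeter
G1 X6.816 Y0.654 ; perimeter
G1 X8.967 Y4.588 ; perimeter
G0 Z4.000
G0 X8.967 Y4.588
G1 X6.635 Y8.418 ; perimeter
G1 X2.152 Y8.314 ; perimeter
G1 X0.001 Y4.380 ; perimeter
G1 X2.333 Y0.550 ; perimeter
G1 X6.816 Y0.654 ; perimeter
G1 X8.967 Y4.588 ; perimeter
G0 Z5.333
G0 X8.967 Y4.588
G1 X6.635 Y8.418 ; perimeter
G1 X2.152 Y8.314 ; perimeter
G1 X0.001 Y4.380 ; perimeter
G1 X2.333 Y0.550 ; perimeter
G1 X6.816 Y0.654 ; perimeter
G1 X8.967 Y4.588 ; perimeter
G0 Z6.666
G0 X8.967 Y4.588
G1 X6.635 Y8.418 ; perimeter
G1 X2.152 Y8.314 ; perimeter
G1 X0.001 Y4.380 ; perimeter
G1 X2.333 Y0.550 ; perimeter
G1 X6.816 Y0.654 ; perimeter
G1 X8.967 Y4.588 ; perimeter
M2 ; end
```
solid part
  facet normal 0.0000 0.0000 -1.0000
    outer loop
      vertex 2.152 8.314 0.000
      vertex 6.635 8.418 0.000
      vertex 8.967 4.588 0.000
    endloop
  endfacet
  facet normal 0.0000 0.0000 -1.0000
    outer loop
      vertex 0.001 4.380 0.000
      vertex 2.152 8.314 0.000
      vertex 8.967 4.588 0.000
    endloop
  endfacet
  facet normal 0.0000 0.0000 -1.0000
    outer loop
      vertex 2.333 0.550 0.000
      vertex 0.001 4.380 0.000
      vertex 8.967 4.588 0.000
    endloop
  endfacet
  facet normal 0.0000 0.0000 -1.0000
    outer loop
      vertex 6.816 0.654 0.000
      vertex 2.333 0.550 0.000
      vertex 8.967 4.588 0.000
    endloop
  endfacet
  facet normal 0.0000 0.0000 1.0000
    outer loop
      vertex 8.967 4.588 6.666
      vertex 6.635 8.418 6.666
      vertex 2.152 8.314 6.666
    endloop
  endfacet
  facet normal 0.0000 0.0000 1.0000
    outer loop
      vertex 8.967 4.588 6.666
      vertex 2.152 8.314 6.666
      vertex 0.001 4.380 6.666
    endloop
  endfacet
  facet normal 0.0000 0.0000 1.0000
    outer loop
      vertex 8.967 4.588 6.666
      vertex 0.001 4.380 6.666
      vertex 2.333 0.550 6.666
    endloop
  endfacet
  facet normal 0.0000 0.0000 1.0000
    outer loop
      vertex 8.967 4.588 6.666
      vertex 2.333 0.550 6.666
      vertex 6.816 0.654 6.666
    endloop
  endfacet
  facet normal 0.8541 0.5201 0.0000
    outer loop
      vertex 8.967 4.588 0.000
      vertex 6.635 8.418 0.000
      vertex 6.635 8.418 6.666
    endloop
  endfacet
  facet normal 0.8541 0.5201 0.0000
    outer loop
      vertex 8.967 4.588 0.000
      vertex 6.635 8.418 6.666
      vertex 8.967 4.588 6.666
    endloop
  endfacet
  facet normal -0.0232 0.9997 0.0000
    outer loop
      vertex 6.635 8.418 0.000
      vertex 2.152 8.314 0.000
      vertex 2.152 8.314 6.666
    endloop
  endfacet
  facet normal -0.0232 0.9997 0.0000
    outer loop
      vertex 6.635 8.418 0.000
      vertex 2.152 8.314 6.666
      vertex 6.635 8.418 6.666
    endloop
  endfacet
  facet normal -0.8774 0.4797 0.0000
    outer loop
      vertex 2.152 8.314 0.000
      vertex 0.001 4.380 0.000
      vertex 0.001 4.380 6.666
    endloop
  endfacet
  facet normal -0.8774 0.4797 0.0000
    outer loop
      vertex 2.152 8.314 0.000
      vertex 0.001 4.380 6.666
      vertex 2.152 8.314 6.666
    endloop
  endfacet
  facet normal -0.8541 -0.5201 0.0000
    outer loop
      vertex 0.001 4.380 0.000
      vertex 2.333 0.550 0.000
      vertex 2.333 0.550 6.666
    endloop
  endfacet
  facet normal -0.8541 -0.5201 0.0000
    outer loop
      vertex 0.001 4.380 0.000
      vertex 2.333 0.550 6.666
      vertex 0.001 4.380 6.666
    endloop
  endfacet
  facet normal 0.0232 -0.9997 0.0000
    outer loop
      vertex 2.333 0.550 0.000
      vertex 6.816 0.654 0.000
      vertex 6.816 0.654 6.666
    endloop
  endfacet
  facet normal 0.0232 -0.9997 0.0000
    outer loop
      vertex 2.333 0.550 0.000
      vertex 6.816 0.654 6.666
      vertex 2.333 0.550 6.666
    endloop
  endfacet
  facet normal 0.8774 -0.4797 0.0000
    outer loop
      vertex 6.816 0.654 0.000
      vertex 8.967 4.588 0.000
      vertex 8.967 4.588 6.666
    endloop
  endfacet
  facet normal 0.8774 -0.4797 0.0000
    outer loop
      vertex 6.816 0.654 0.000
      vertex 8.967 4.588 6.666
      vertex 6.816 0.654 6.666
    endloop
  endfacet
endsolid part

The G0 Z moves step by Δz≈1.333 mm. Every layer's G1 loop is the same polygon, so the solid is a straight extrusion of it from z=0 to z≈6.67. Closing with flat bottom and top caps and triangulating gives 20 facets — a regular 6-sided prism (a cylinder approximated with 6 flat sides), circumscribed radius ≈ 4.48 mm, height ≈ 6.67 mm.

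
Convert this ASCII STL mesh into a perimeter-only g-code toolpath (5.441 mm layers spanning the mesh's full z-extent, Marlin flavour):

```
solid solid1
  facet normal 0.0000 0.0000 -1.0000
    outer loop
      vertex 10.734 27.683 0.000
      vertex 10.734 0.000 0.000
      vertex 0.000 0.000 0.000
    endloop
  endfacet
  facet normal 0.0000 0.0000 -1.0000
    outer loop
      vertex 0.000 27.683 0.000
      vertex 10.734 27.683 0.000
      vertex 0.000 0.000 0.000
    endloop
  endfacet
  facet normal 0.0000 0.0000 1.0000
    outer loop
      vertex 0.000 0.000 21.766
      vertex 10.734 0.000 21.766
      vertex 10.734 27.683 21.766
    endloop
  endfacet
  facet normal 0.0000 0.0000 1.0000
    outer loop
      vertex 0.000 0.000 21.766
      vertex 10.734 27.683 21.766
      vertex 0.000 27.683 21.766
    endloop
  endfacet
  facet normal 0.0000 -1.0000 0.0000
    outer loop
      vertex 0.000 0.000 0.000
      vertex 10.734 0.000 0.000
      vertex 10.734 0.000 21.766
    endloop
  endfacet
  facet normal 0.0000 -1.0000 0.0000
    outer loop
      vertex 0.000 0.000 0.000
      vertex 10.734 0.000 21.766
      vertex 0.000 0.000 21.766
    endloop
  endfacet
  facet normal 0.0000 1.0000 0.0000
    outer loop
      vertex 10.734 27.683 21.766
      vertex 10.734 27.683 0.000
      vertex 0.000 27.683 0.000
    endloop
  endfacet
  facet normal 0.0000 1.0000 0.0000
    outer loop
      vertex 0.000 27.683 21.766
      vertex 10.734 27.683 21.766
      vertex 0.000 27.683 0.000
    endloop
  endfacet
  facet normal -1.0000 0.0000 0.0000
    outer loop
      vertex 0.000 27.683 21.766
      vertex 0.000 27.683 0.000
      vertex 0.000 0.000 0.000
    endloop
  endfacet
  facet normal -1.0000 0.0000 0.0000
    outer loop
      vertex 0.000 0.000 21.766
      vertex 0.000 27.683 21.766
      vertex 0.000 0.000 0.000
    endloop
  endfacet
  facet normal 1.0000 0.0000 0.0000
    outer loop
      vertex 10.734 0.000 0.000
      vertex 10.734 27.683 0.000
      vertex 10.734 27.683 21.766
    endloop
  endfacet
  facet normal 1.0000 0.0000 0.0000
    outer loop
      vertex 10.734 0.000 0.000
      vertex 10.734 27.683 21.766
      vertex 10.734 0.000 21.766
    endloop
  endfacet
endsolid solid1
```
; perimeter-only toolpath
G21 ; units = mm
G90 ; absolute positioning
G28 ; home
; layer 1
G0 Z5.441
G0 X0.000 Y0.000
G1 X10.734 Y0.000
G1 X10.734 Y27.683
G1 X0.000 Y27.683
G1 X0.000 Y0.000
; layer 2
G0 Z10.883
G0 X0.000 Y0.000
G1 X10.734 Y0.000
G1 X10.734 Y27.683
G1 X0.000 Y27.683
G1 X0.000 Y0.000
; layer 3
G0 Z16.325
G0 X0.000 Y0.000
G1 X10.734 Y0.000
G1 X10.734 Y27.683
G1 X0.000 Y27.683
G1 X0.000 Y0.000
; layer 4
G0 Z21.766
G0 X0.000 Y0.000
G1 X10.734 Y0.000
G1 X10.734 Y27.683
G1 X0.000 Y27.683
G1 X0.000 Y0.000
M2 ; end

The solid is a rectangular box, roughly 10.7 × 27.7 mm footprint and 21.8 mm tall. Slicing at Δz = 5.441 mm — 4 equal slices spanning the solid's height, so layer i sits at z = i·h/4 — gives 4 non-empty perimeters. Each is a 4-segment closed polygon; G0 lifts to the layer z and rapids to the start vertex, then G1 traces the edges.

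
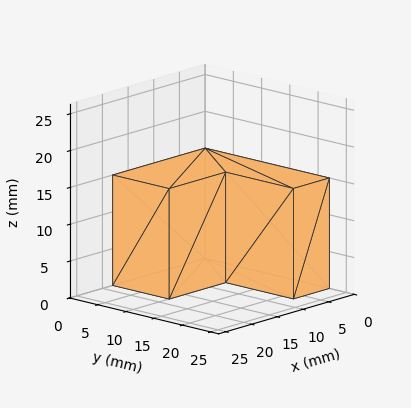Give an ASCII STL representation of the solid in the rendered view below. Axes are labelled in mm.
Reading the render: the shape is an L-shaped prism: outer 18 × 22 mm, arm thicknesses ≈ 10 mm (horizontal) and 7 mm (vertical), extruded 15 mm in z (dimensions read to the nearest mm from the axis ticks). For the STL, each face is triangulated and given an outward normal.

solid part
  facet normal 0.0000 0.0000 -1.0000
    outer loop
      vertex 18.000 10.000 0.000
      vertex 18.000 0.000 0.000
      vertex 0.000 0.000 0.000
    endloop
  endfacet
  facet normal 0.0000 0.0000 -1.0000
    outer loop
      vertex 7.000 10.000 0.000
      vertex 18.000 10.000 0.000
      vertex 0.000 0.000 0.000
    endloop
  endfacet
  facet normal 0.0000 0.0000 -1.0000
    outer loop
      vertex 7.000 22.000 0.000
      vertex 7.000 10.000 0.000
      vertex 0.000 0.000 0.000
    endloop
  endfacet
  facet normal 0.0000 0.0000 -1.0000
    outer loop
      vertex 0.000 22.000 0.000
      vertex 7.000 22.000 0.000
      vertex 0.000 0.000 0.000
    endloop
  endfacet
  facet normal 0.0000 0.0000 1.0000
    outer loop
      vertex 0.000 0.000 15.000
      vertex 18.000 0.000 15.000
      vertex 18.000 10.000 15.000
    endloop
  endfacet
  facet normal 0.0000 0.0000 1.0000
    outer loop
      vertex 0.000 0.000 15.000
      vertex 18.000 10.000 15.000
      vertex 7.000 10.000 15.000
    endloop
  endfacet
  facet normal 0.0000 0.0000 1.0000
    outer loop
      vertex 0.000 0.000 15.000
      vertex 7.000 10.000 15.000
      vertex 7.000 22.000 15.000
    endloop
  endfacet
  facet normal 0.0000 0.0000 1.0000
    outer loop
      vertex 0.000 0.000 15.000
      vertex 7.000 22.000 15.000
      vertex 0.000 22.000 15.000
    endloop
  endfacet
  facet normal 0.0000 -1.0000 0.0000
    outer loop
      vertex 0.000 0.000 0.000
      vertex 18.000 0.000 0.000
      vertex 18.000 0.000 15.000
    endloop
  endfacet
  facet normal 0.0000 -1.0000 0.0000
    outer loop
      vertex 0.000 0.000 0.000
      vertex 18.000 0.000 15.000
      vertex 0.000 0.000 15.000
    endloop
  endfacet
  facet normal 1.0000 0.0000 0.0000
    outer loop
      vertex 18.000 0.000 0.000
      vertex 18.000 10.000 0.000
      vertex 18.000 10.000 15.000
    endloop
  endfacet
  facet normal 1.0000 0.0000 0.0000
    outer loop
      vertex 18.000 0.000 0.000
      vertex 18.000 10.000 15.000
      vertex 18.000 0.000 15.000
    endloop
  endfacet
  facet normal 0.0000 1.0000 0.0000
    outer loop
      vertex 18.000 10.000 0.000
      vertex 7.000 10.000 0.000
      vertex 7.000 10.000 15.000
    endloop
  endfacet
  facet normal 0.0000 1.0000 0.0000
    outer loop
      vertex 18.000 10.000 0.000
      vertex 7.000 10.000 15.000
      vertex 18.000 10.000 15.000
    endloop
  endfacet
  facet normal 1.0000 0.0000 0.0000
    outer loop
      vertex 7.000 10.000 0.000
      vertex 7.000 22.000 0.000
      vertex 7.000 22.000 15.000
    endloop
  endfacet
  facet normal 1.0000 0.0000 0.0000
    outer loop
      vertex 7.000 10.000 0.000
      vertex 7.000 22.000 15.000
      vertex 7.000 10.000 15.000
    endloop
  endfacet
  facet normal 0.0000 1.0000 0.0000
    outer loop
      vertex 7.000 22.000 0.000
      vertex 0.000 22.000 0.000
      vertex 0.000 22.000 15.000
    endloop
  endfacet
  facet normal 0.0000 1.0000 0.0000
    outer loop
      vertex 7.000 22.000 0.000
      vertex 0.000 22.000 15.000
      vertex 7.000 22.000 15.000
    endloop
  endfacet
  facet normal -1.0000 0.0000 0.0000
    outer loop
      vertex 0.000 22.000 0.000
      vertex 0.000 0.000 0.000
      vertex 0.000 0.000 15.000
    endloop
  endfacet
  facet normal -1.0000 0.0000 0.0000
    outer loop
      vertex 0.000 22.000 0.000
      vertex 0.000 0.000 15.000
      vertex 0.000 22.000 15.000
    endloop
  endfacet
endsolid part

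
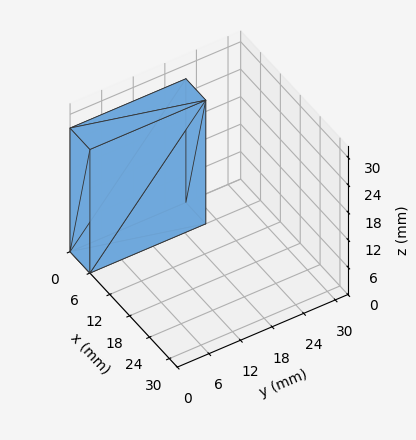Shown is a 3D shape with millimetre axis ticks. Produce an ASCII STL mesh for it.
Reading the render: the shape is a rectangular box, roughly 6 × 22 mm footprint and 27 mm tall (dimensions read to the nearest mm from the axis ticks). For the STL, each face is triangulated and given an outward normal.

solid part
  facet normal 0.0000 0.0000 -1.0000
    outer loop
      vertex 6.0 22.0 0.0
      vertex 6.0 0.0 0.0
      vertex 0.0 0.0 0.0
    endloop
  endfacet
  facet normal 0.0000 0.0000 -1.0000
    outer loop
      vertex 0.0 22.0 0.0
      vertex 6.0 22.0 0.0
      vertex 0.0 0.0 0.0
    endloop
  endfacet
  facet normal 0.0000 0.0000 1.0000
    outer loop
      vertex 0.0 0.0 27.0
      vertex 6.0 0.0 27.0
      vertex 6.0 22.0 27.0
    endloop
  endfacet
  facet normal 0.0000 0.0000 1.0000
    outer loop
      vertex 0.0 0.0 27.0
      vertex 6.0 22.0 27.0
      vertex 0.0 22.0 27.0
    endloop
  endfacet
  facet normal 0.0000 -1.0000 0.0000
    outer loop
      vertex 0.0 0.0 0.0
      vertex 6.0 0.0 0.0
      vertex 6.0 0.0 27.0
    endloop
  endfacet
  facet normal 0.0000 -1.0000 0.0000
    outer loop
      vertex 0.0 0.0 0.0
      vertex 6.0 0.0 27.0
      vertex 0.0 0.0 27.0
    endloop
  endfacet
  facet normal 0.0000 1.0000 0.0000
    outer loop
      vertex 6.0 22.0 27.0
      vertex 6.0 22.0 0.0
      vertex 0.0 22.0 0.0
    endloop
  endfacet
  facet normal 0.0000 1.0000 0.0000
    outer loop
      vertex 0.0 22.0 27.0
      vertex 6.0 22.0 27.0
      vertex 0.0 22.0 0.0
    endloop
  endfacet
  facet normal -1.0000 0.0000 0.0000
    outer loop
      vertex 0.0 22.0 27.0
      vertex 0.0 22.0 0.0
      vertex 0.0 0.0 0.0
    endloop
  endfacet
  facet normal -1.0000 0.0000 0.0000
    outer loop
      vertex 0.0 0.0 27.0
      vertex 0.0 22.0 27.0
      vertex 0.0 0.0 0.0
    endloop
  endfacet
  facet normal 1.0000 0.0000 0.0000
    outer loop
      vertex 6.0 0.0 0.0
      vertex 6.0 22.0 0.0
      vertex 6.0 22.0 27.0
    endloop
  endfacet
  facet normal 1.0000 0.0000 0.0000
    outer loop
      vertex 6.0 0.0 0.0
      vertex 6.0 22.0 27.0
      vertex 6.0 0.0 27.0
    endloop
  endfacet
endsolid part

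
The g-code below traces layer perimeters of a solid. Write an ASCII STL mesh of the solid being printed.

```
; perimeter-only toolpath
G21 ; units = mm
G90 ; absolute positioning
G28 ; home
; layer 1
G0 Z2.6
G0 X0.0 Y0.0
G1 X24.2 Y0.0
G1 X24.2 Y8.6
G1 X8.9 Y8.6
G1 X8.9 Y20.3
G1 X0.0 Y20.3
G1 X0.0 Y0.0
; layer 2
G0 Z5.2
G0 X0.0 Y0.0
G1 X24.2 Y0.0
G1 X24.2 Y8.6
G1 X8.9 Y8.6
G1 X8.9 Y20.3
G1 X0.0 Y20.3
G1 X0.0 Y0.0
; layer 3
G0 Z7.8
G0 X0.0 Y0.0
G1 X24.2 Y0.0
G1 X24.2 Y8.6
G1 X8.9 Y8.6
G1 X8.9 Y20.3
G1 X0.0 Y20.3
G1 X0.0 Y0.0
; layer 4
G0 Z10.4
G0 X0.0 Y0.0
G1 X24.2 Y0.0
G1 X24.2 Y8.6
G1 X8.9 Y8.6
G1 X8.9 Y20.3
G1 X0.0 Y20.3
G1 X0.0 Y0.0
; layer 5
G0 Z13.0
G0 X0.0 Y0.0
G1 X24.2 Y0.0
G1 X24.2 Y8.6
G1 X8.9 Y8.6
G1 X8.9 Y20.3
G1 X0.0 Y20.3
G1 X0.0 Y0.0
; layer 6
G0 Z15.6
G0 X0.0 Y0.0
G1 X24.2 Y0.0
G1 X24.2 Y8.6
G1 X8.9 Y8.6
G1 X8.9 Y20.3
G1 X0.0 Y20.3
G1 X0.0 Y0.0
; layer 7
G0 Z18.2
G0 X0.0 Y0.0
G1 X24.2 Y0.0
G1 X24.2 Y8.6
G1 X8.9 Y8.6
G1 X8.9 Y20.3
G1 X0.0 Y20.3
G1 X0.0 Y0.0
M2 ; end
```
solid part
  facet normal 0.0000 0.0000 -1.0000
    outer loop
      vertex 24.2 8.6 0.0
      vertex 24.2 0.0 0.0
      vertex 0.0 0.0 0.0
    endloop
  endfacet
  facet normal 0.0000 0.0000 -1.0000
    outer loop
      vertex 8.9 8.6 0.0
      vertex 24.2 8.6 0.0
      vertex 0.0 0.0 0.0
    endloop
  endfacet
  facet normal 0.0000 0.0000 -1.0000
    outer loop
      vertex 8.9 20.3 0.0
      vertex 8.9 8.6 0.0
      vertex 0.0 0.0 0.0
    endloop
  endfacet
  facet normal 0.0000 0.0000 -1.0000
    outer loop
      vertex 0.0 20.3 0.0
      vertex 8.9 20.3 0.0
      vertex 0.0 0.0 0.0
    endloop
  endfacet
  facet normal 0.0000 0.0000 1.0000
    outer loop
      vertex 0.0 0.0 18.2
      vertex 24.2 0.0 18.2
      vertex 24.2 8.6 18.2
    endloop
  endfacet
  facet normal 0.0000 0.0000 1.0000
    outer loop
      vertex 0.0 0.0 18.2
      vertex 24.2 8.6 18.2
      vertex 8.9 8.6 18.2
    endloop
  endfacet
  facet normal 0.0000 0.0000 1.0000
    outer loop
      vertex 0.0 0.0 18.2
      vertex 8.9 8.6 18.2
      vertex 8.9 20.3 18.2
    endloop
  endfacet
  facet normal 0.0000 0.0000 1.0000
    outer loop
      vertex 0.0 0.0 18.2
      vertex 8.9 20.3 18.2
      vertex 0.0 20.3 18.2
    endloop
  endfacet
  facet normal 0.0000 -1.0000 0.0000
    outer loop
      vertex 0.0 0.0 0.0
      vertex 24.2 0.0 0.0
      vertex 24.2 0.0 18.2
    endloop
  endfacet
  facet normal 0.0000 -1.0000 0.0000
    outer loop
      vertex 0.0 0.0 0.0
      vertex 24.2 0.0 18.2
      vertex 0.0 0.0 18.2
    endloop
  endfacet
  facet normal 1.0000 0.0000 0.0000
    outer loop
      vertex 24.2 0.0 0.0
      vertex 24.2 8.6 0.0
      vertex 24.2 8.6 18.2
    endloop
  endfacet
  facet normal 1.0000 0.0000 0.0000
    outer loop
      vertex 24.2 0.0 0.0
      vertex 24.2 8.6 18.2
      vertex 24.2 0.0 18.2
    endloop
  endfacet
  facet normal 0.0000 1.0000 0.0000
    outer loop
      vertex 24.2 8.6 0.0
      vertex 8.9 8.6 0.0
      vertex 8.9 8.6 18.2
    endloop
  endfacet
  facet normal 0.0000 1.0000 0.0000
    outer loop
      vertex 24.2 8.6 0.0
      vertex 8.9 8.6 18.2
      vertex 24.2 8.6 18.2
    endloop
  endfacet
  facet normal 1.0000 0.0000 0.0000
    outer loop
      vertex 8.9 8.6 0.0
      vertex 8.9 20.3 0.0
      vertex 8.9 20.3 18.2
    endloop
  endfacet
  facet normal 1.0000 0.0000 0.0000
    outer loop
      vertex 8.9 8.6 0.0
      vertex 8.9 20.3 18.2
      vertex 8.9 8.6 18.2
    endloop
  endfacet
  facet normal 0.0000 1.0000 0.0000
    outer loop
      vertex 8.9 20.3 0.0
      vertex 0.0 20.3 0.0
      vertex 0.0 20.3 18.2
    endloop
  endfacet
  facet normal 0.0000 1.0000 0.0000
    outer loop
      vertex 8.9 20.3 0.0
      vertex 0.0 20.3 18.2
      vertex 8.9 20.3 18.2
    endloop
  endfacet
  facet normal -1.0000 0.0000 0.0000
    outer loop
      vertex 0.0 20.3 0.0
      vertex 0.0 0.0 0.0
      vertex 0.0 0.0 18.2
    endloop
  endfacet
  facet normal -1.0000 0.0000 0.0000
    outer loop
      vertex 0.0 20.3 0.0
      vertex 0.0 0.0 18.2
      vertex 0.0 20.3 18.2
    endloop
  endfacet
endsolid part

The G0 Z moves step by Δz≈2.6 mm. Every layer's G1 loop is the same polygon, so the solid is a straight extrusion of it from z=0 to z≈18.2. Closing with flat bottom and top caps and triangulating gives 20 facets — an L-shaped prism: outer 24.2 × 20.3 mm, arm thicknesses ≈ 8.6 mm (horizontal) and 8.9 mm (vertical), extruded 18.2 mm in z.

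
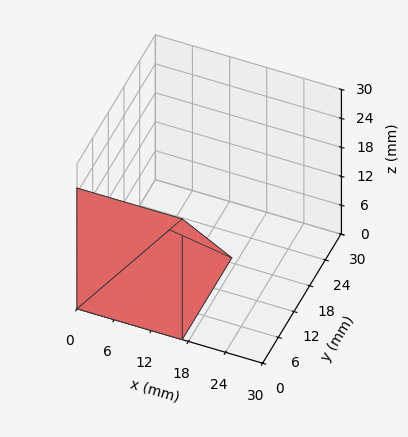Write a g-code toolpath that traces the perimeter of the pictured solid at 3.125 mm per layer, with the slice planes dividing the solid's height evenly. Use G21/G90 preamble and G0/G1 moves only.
Reading the render: the shape is a wedge (ramp): 17 × 19 mm base, rising to 25 mm along the y=0 edge and sloping linearly to z=0 at y=19 (dimensions read to the nearest mm from the axis ticks). For the g-code, the solid's height is divided into equal slices at the stated Δz and each level perimeter traced with G1 moves after a G0 lift.

; perimeter-only toolpath
G21 ; units = mm
G90 ; absolute positioning
G28 ; home
; layer 1
G0 Z3.125
G0 X0.000 Y0.000
G1 X17.000 Y0.000
G1 X17.000 Y16.625
G1 X0.000 Y16.625
G1 X0.000 Y0.000
; layer 2
G0 Z6.250
G0 X0.000 Y0.000
G1 X17.000 Y0.000
G1 X17.000 Y14.250
G1 X0.000 Y14.250
G1 X0.000 Y0.000
; layer 3
G0 Z9.375
G0 X0.000 Y0.000
G1 X17.000 Y0.000
G1 X17.000 Y11.875
G1 X0.000 Y11.875
G1 X0.000 Y0.000
; layer 4
G0 Z12.500
G0 X0.000 Y0.000
G1 X17.000 Y0.000
G1 X17.000 Y9.500
G1 X0.000 Y9.500
G1 X0.000 Y0.000
; layer 5
G0 Z15.625
G0 X0.000 Y0.000
G1 X17.000 Y0.000
G1 X17.000 Y7.125
G1 X0.000 Y7.125
G1 X0.000 Y0.000
; layer 6
G0 Z18.750
G0 X0.000 Y0.000
G1 X17.000 Y0.000
G1 X17.000 Y4.750
G1 X0.000 Y4.750
G1 X0.000 Y0.000
; layer 7
G0 Z21.875
G0 X0.000 Y0.000
G1 X17.000 Y0.000
G1 X17.000 Y2.375
G1 X0.000 Y2.375
G1 X0.000 Y0.000
M2 ; end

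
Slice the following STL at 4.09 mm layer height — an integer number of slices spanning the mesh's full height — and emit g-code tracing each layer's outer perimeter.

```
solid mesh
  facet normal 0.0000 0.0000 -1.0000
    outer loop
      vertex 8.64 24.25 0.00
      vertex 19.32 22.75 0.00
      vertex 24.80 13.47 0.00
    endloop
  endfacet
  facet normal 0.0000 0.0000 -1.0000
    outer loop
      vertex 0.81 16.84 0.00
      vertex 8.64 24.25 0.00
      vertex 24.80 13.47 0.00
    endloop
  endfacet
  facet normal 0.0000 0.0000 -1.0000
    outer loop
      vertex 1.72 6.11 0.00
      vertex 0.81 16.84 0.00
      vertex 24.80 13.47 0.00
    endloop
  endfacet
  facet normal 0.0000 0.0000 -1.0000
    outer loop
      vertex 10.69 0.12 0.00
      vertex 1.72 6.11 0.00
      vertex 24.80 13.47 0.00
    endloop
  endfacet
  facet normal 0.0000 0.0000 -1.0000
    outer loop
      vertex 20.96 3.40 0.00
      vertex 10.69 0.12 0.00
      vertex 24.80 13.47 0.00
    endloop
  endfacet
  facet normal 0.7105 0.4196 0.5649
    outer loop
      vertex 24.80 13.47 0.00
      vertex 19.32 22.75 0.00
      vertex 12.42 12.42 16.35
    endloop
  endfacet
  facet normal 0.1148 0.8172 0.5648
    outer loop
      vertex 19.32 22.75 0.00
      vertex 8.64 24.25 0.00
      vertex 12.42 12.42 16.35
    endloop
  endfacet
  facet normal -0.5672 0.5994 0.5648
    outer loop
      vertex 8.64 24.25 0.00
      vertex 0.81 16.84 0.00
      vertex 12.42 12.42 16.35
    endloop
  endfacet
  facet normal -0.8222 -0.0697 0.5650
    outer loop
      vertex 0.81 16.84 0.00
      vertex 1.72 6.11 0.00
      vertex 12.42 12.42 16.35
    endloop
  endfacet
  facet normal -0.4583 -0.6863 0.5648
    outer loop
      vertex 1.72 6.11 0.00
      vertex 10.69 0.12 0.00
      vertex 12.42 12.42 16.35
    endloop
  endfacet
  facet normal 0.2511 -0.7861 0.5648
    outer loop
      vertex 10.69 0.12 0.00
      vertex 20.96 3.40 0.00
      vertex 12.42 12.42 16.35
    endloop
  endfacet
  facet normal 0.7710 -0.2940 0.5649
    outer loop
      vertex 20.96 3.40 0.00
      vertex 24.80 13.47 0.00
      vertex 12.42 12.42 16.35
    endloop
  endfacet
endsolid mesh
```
; perimeter-only toolpath
G21 ; units = mm
G90 ; absolute positioning
G28 ; home
; layer 1
G0 Z4.09
G0 X21.71 Y13.21
G1 X17.59 Y20.17
G1 X9.59 Y21.29
G1 X3.71 Y15.73
G1 X4.39 Y7.69
G1 X11.12 Y3.19
G1 X18.82 Y5.65
G1 X21.71 Y13.21
; layer 2
G0 Z8.18
G0 X18.61 Y12.95
G1 X15.87 Y17.59
G1 X10.53 Y18.34
G1 X6.62 Y14.63
G1 X7.07 Y9.27
G1 X11.55 Y6.27
G1 X16.69 Y7.91
G1 X18.61 Y12.95
; layer 3
G0 Z12.26
G0 X15.52 Y12.68
G1 X14.14 Y15.00
G1 X11.47 Y15.38
G1 X9.52 Y13.52
G1 X9.74 Y10.84
G1 X11.99 Y9.34
G1 X14.55 Y10.16
G1 X15.52 Y12.68
M2 ; end

The solid is a regular 7-sided pyramid, base circumscribed radius ≈ 12.4 mm, apex at z ≈ 16.4 mm. Slicing at Δz = 4.09 mm — 4 equal slices spanning the solid's height, so layer i sits at z = i·h/4 — gives 3 non-empty perimeters. Each is a 7-segment closed polygon; G0 lifts to the layer z and rapids to the start vertex, then G1 traces the edges. The cross-section shrinks linearly with z (the slice at the apex is degenerate and omitted).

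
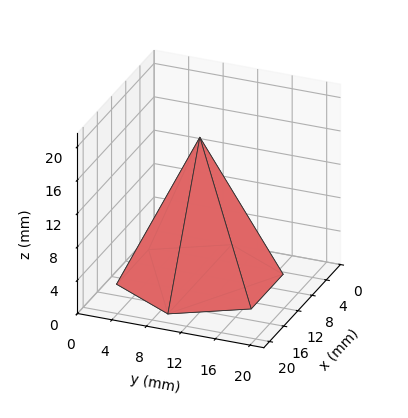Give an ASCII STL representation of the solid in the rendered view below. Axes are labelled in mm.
Reading the render: the shape is a regular 6-sided pyramid, base circumscribed radius ≈ 9 mm, apex at z ≈ 17 mm (dimensions read to the nearest mm from the axis ticks). For the STL, each face is triangulated and given an outward normal.

solid part
  facet normal 0.0000 0.0000 -1.0000
    outer loop
      vertex 4.5 16.8 0.0
      vertex 13.5 16.8 0.0
      vertex 18.0 9.0 0.0
    endloop
  endfacet
  facet normal 0.0000 0.0000 -1.0000
    outer loop
      vertex 0.0 9.0 0.0
      vertex 4.5 16.8 0.0
      vertex 18.0 9.0 0.0
    endloop
  endfacet
  facet normal 0.0000 0.0000 -1.0000
    outer loop
      vertex 4.5 1.2 0.0
      vertex 0.0 9.0 0.0
      vertex 18.0 9.0 0.0
    endloop
  endfacet
  facet normal 0.0000 0.0000 -1.0000
    outer loop
      vertex 13.5 1.2 0.0
      vertex 4.5 1.2 0.0
      vertex 18.0 9.0 0.0
    endloop
  endfacet
  facet normal 0.7873 0.4542 0.4168
    outer loop
      vertex 18.0 9.0 0.0
      vertex 13.5 16.8 0.0
      vertex 9.0 9.0 17.0
    endloop
  endfacet
  facet normal 0.0000 0.9089 0.4170
    outer loop
      vertex 13.5 16.8 0.0
      vertex 4.5 16.8 0.0
      vertex 9.0 9.0 17.0
    endloop
  endfacet
  facet normal -0.7873 0.4542 0.4168
    outer loop
      vertex 4.5 16.8 0.0
      vertex 0.0 9.0 0.0
      vertex 9.0 9.0 17.0
    endloop
  endfacet
  facet normal -0.7873 -0.4542 0.4168
    outer loop
      vertex 0.0 9.0 0.0
      vertex 4.5 1.2 0.0
      vertex 9.0 9.0 17.0
    endloop
  endfacet
  facet normal 0.0000 -0.9089 0.4170
    outer loop
      vertex 4.5 1.2 0.0
      vertex 13.5 1.2 0.0
      vertex 9.0 9.0 17.0
    endloop
  endfacet
  facet normal 0.7873 -0.4542 0.4168
    outer loop
      vertex 13.5 1.2 0.0
      vertex 18.0 9.0 0.0
      vertex 9.0 9.0 17.0
    endloop
  endfacet
endsolid part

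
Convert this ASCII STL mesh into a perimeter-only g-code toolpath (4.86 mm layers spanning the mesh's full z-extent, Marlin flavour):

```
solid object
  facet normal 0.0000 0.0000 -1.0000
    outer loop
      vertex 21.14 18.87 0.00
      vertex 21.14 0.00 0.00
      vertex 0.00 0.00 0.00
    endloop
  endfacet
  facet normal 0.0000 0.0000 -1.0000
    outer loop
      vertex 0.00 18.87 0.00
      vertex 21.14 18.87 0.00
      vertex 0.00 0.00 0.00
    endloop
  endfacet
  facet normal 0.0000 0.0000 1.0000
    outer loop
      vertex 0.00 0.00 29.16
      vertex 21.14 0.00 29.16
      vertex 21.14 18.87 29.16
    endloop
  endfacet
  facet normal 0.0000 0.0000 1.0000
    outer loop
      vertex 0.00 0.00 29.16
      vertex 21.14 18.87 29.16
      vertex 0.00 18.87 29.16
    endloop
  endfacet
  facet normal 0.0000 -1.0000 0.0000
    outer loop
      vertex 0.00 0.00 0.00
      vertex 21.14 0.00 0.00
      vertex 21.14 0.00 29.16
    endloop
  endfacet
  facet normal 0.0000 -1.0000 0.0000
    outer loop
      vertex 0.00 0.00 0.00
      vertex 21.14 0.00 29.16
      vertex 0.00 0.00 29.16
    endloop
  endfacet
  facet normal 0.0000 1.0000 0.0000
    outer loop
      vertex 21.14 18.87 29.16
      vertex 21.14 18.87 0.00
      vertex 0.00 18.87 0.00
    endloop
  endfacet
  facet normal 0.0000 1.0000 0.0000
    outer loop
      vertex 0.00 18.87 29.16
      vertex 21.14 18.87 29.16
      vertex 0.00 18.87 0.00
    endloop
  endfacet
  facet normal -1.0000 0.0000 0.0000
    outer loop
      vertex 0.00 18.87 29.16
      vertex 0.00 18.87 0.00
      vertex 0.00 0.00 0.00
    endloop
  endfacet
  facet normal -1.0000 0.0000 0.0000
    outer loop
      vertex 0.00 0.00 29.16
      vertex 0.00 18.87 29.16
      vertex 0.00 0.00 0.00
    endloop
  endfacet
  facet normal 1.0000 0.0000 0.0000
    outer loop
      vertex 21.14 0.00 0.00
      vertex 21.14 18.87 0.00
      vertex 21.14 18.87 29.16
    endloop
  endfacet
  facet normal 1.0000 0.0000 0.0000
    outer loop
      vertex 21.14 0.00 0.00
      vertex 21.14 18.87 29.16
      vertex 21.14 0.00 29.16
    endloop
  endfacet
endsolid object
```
; perimeter-only toolpath
G21 ; units = mm
G90 ; absolute positioning
G28 ; home
; layer 1
G0 Z4.86
G0 X0.00 Y0.00
G1 X21.14 Y0.00
G1 X21.14 Y18.87
G1 X0.00 Y18.87
G1 X0.00 Y0.00
; layer 2
G0 Z9.72
G0 X0.00 Y0.00
G1 X21.14 Y0.00
G1 X21.14 Y18.87
G1 X0.00 Y18.87
G1 X0.00 Y0.00
; layer 3
G0 Z14.58
G0 X0.00 Y0.00
G1 X21.14 Y0.00
G1 X21.14 Y18.87
G1 X0.00 Y18.87
G1 X0.00 Y0.00
; layer 4
G0 Z19.44
G0 X0.00 Y0.00
G1 X21.14 Y0.00
G1 X21.14 Y18.87
G1 X0.00 Y18.87
G1 X0.00 Y0.00
; layer 5
G0 Z24.30
G0 X0.00 Y0.00
G1 X21.14 Y0.00
G1 X21.14 Y18.87
G1 X0.00 Y18.87
G1 X0.00 Y0.00
; layer 6
G0 Z29.16
G0 X0.00 Y0.00
G1 X21.14 Y0.00
G1 X21.14 Y18.87
G1 X0.00 Y18.87
G1 X0.00 Y0.00
M2 ; end

The solid is a rectangular box, roughly 21.1 × 18.9 mm footprint and 29.2 mm tall. Slicing at Δz = 4.86 mm — 6 equal slices spanning the solid's height, so layer i sits at z = i·h/6 — gives 6 non-empty perimeters. Each is a 4-segment closed polygon; G0 lifts to the layer z and rapids to the start vertex, then G1 traces the edges.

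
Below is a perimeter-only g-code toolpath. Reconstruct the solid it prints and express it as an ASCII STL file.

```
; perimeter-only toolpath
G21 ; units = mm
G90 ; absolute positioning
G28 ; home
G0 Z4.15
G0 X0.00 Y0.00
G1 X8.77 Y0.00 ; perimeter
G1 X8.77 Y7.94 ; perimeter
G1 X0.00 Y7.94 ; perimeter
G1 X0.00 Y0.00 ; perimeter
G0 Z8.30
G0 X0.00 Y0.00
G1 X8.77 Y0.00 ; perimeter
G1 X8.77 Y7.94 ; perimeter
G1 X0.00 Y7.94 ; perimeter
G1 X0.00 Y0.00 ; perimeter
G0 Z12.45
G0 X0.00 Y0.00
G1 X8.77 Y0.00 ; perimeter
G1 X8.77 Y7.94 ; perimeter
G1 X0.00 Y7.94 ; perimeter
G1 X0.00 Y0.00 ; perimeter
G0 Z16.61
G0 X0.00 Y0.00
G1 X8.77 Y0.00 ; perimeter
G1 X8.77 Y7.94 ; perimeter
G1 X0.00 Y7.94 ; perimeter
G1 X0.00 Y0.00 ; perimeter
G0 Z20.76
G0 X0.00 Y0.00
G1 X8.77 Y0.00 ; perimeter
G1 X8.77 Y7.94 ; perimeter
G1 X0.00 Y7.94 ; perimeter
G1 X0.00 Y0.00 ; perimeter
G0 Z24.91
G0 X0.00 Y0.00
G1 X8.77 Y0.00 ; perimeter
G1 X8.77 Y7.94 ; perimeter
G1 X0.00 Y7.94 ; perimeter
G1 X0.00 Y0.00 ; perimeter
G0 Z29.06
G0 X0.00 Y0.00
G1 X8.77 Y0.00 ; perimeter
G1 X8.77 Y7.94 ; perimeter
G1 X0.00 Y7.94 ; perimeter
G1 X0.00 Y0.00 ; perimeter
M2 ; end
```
solid part
  facet normal 0.0000 0.0000 -1.0000
    outer loop
      vertex 8.77 7.94 0.00
      vertex 8.77 0.00 0.00
      vertex 0.00 0.00 0.00
    endloop
  endfacet
  facet normal 0.0000 0.0000 -1.0000
    outer loop
      vertex 0.00 7.94 0.00
      vertex 8.77 7.94 0.00
      vertex 0.00 0.00 0.00
    endloop
  endfacet
  facet normal 0.0000 0.0000 1.0000
    outer loop
      vertex 0.00 0.00 29.06
      vertex 8.77 0.00 29.06
      vertex 8.77 7.94 29.06
    endloop
  endfacet
  facet normal 0.0000 0.0000 1.0000
    outer loop
      vertex 0.00 0.00 29.06
      vertex 8.77 7.94 29.06
      vertex 0.00 7.94 29.06
    endloop
  endfacet
  facet normal 0.0000 -1.0000 0.0000
    outer loop
      vertex 0.00 0.00 0.00
      vertex 8.77 0.00 0.00
      vertex 8.77 0.00 29.06
    endloop
  endfacet
  facet normal 0.0000 -1.0000 0.0000
    outer loop
      vertex 0.00 0.00 0.00
      vertex 8.77 0.00 29.06
      vertex 0.00 0.00 29.06
    endloop
  endfacet
  facet normal 0.0000 1.0000 0.0000
    outer loop
      vertex 8.77 7.94 29.06
      vertex 8.77 7.94 0.00
      vertex 0.00 7.94 0.00
    endloop
  endfacet
  facet normal 0.0000 1.0000 0.0000
    outer loop
      vertex 0.00 7.94 29.06
      vertex 8.77 7.94 29.06
      vertex 0.00 7.94 0.00
    endloop
  endfacet
  facet normal -1.0000 0.0000 0.0000
    outer loop
      vertex 0.00 7.94 29.06
      vertex 0.00 7.94 0.00
      vertex 0.00 0.00 0.00
    endloop
  endfacet
  facet normal -1.0000 0.0000 0.0000
    outer loop
      vertex 0.00 0.00 29.06
      vertex 0.00 7.94 29.06
      vertex 0.00 0.00 0.00
    endloop
  endfacet
  facet normal 1.0000 0.0000 0.0000
    outer loop
      vertex 8.77 0.00 0.00
      vertex 8.77 7.94 0.00
      vertex 8.77 7.94 29.06
    endloop
  endfacet
  facet normal 1.0000 0.0000 0.0000
    outer loop
      vertex 8.77 0.00 0.00
      vertex 8.77 7.94 29.06
      vertex 8.77 0.00 29.06
    endloop
  endfacet
endsolid part

The G0 Z moves step by Δz≈4.15 mm. Every layer's G1 loop is the same polygon, so the solid is a straight extrusion of it from z=0 to z≈29.1. Closing with flat bottom and top caps and triangulating gives 12 facets — a rectangular box, roughly 8.77 × 7.94 mm footprint and 29.1 mm tall.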